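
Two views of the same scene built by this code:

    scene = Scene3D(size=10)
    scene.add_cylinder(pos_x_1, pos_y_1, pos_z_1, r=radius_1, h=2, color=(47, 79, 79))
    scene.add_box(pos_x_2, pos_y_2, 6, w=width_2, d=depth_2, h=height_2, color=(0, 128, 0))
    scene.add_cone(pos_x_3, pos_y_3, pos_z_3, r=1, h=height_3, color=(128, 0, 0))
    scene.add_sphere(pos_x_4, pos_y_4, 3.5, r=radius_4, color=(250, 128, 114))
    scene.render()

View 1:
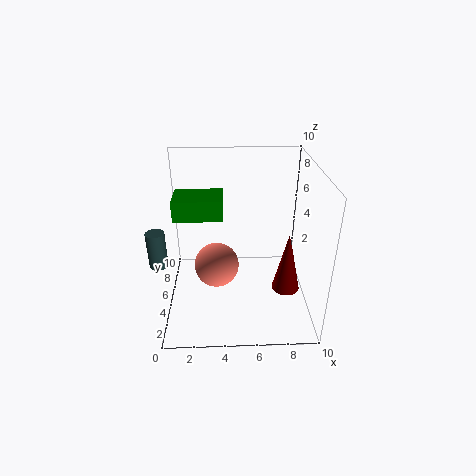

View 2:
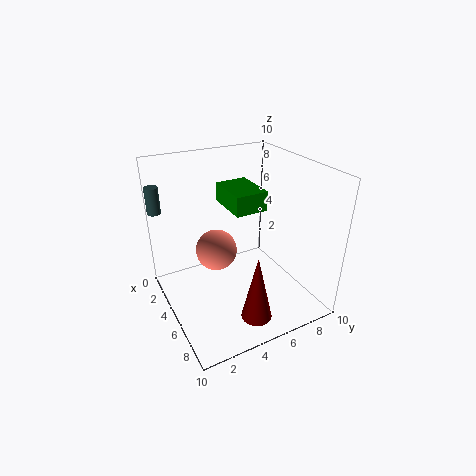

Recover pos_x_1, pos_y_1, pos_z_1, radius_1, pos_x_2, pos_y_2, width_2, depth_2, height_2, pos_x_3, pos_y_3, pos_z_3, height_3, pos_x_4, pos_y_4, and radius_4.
pos_x_1 = 0.5
pos_y_1 = 0.5
pos_z_1 = 6
radius_1 = 0.5
pos_x_2 = 0.5
pos_y_2 = 5.5
width_2 = 3.5
depth_2 = 2.5
height_2 = 1.5
pos_x_3 = 8.5
pos_y_3 = 4.5
pos_z_3 = 1
height_3 = 4.5
pos_x_4 = 3.5
pos_y_4 = 4
radius_4 = 1.5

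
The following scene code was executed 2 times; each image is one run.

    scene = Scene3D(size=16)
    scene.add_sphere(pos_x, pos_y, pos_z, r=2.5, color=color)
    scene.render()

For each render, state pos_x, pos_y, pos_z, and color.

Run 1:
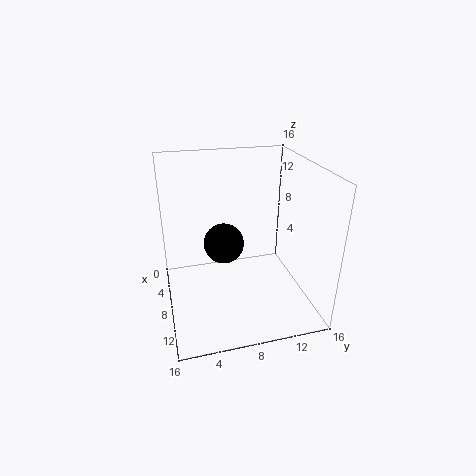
pos_x = 4; pos_y = 7.25; pos_z = 5.25; color = 'black'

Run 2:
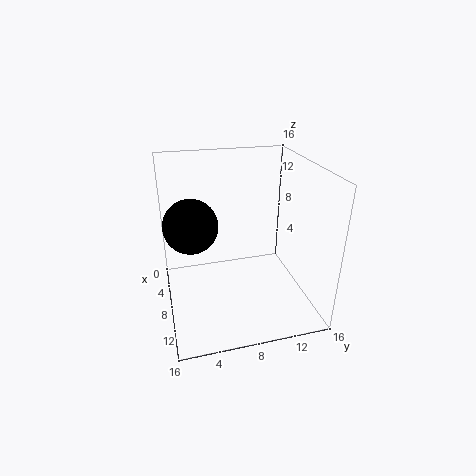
pos_x = 12; pos_y = 2.5; pos_z = 12; color = 'black'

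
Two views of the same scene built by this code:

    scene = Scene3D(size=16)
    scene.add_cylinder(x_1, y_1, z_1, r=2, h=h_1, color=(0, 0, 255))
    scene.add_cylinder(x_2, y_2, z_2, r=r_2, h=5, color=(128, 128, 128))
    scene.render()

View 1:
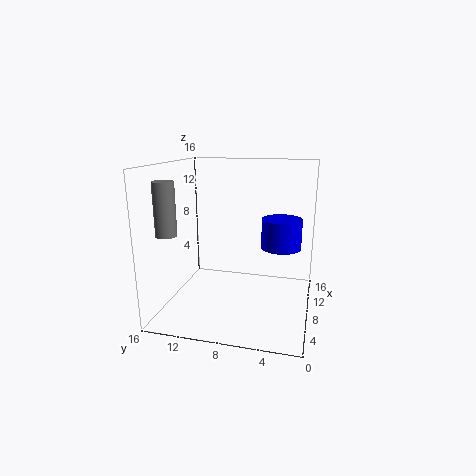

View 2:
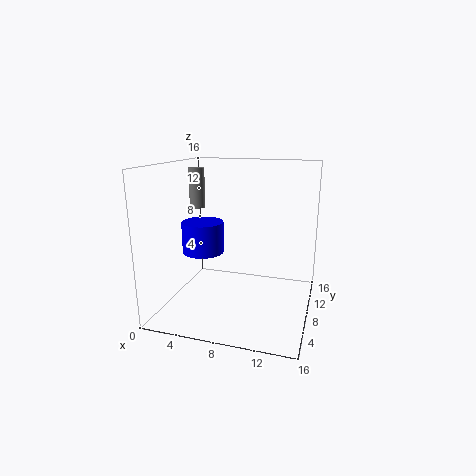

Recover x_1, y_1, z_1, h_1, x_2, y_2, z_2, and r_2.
x_1 = 6; y_1 = 3; z_1 = 8; h_1 = 3; x_2 = 1; y_2 = 13; z_2 = 10; r_2 = 1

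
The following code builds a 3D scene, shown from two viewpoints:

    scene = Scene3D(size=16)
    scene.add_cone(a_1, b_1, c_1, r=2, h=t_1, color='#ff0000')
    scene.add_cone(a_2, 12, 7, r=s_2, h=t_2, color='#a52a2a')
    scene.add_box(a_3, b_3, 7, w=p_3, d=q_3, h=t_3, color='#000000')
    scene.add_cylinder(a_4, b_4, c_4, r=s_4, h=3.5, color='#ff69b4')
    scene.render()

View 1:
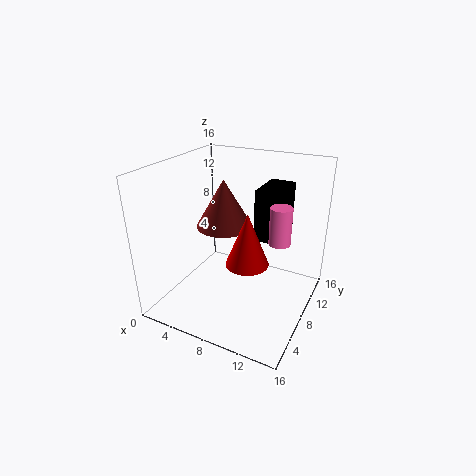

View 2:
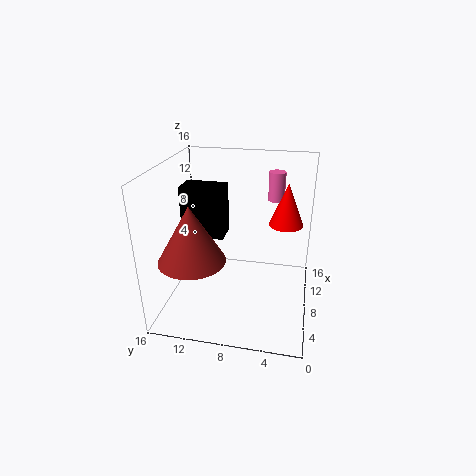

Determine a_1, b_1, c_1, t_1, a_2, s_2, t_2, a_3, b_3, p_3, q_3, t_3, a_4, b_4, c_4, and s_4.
a_1 = 11.5; b_1 = 3; c_1 = 8.5; t_1 = 5; a_2 = 4; s_2 = 3.5; t_2 = 6; a_3 = 9; b_3 = 10; p_3 = 3; q_3 = 5; t_3 = 6; a_4 = 14; b_4 = 4.5; c_4 = 10.5; s_4 = 1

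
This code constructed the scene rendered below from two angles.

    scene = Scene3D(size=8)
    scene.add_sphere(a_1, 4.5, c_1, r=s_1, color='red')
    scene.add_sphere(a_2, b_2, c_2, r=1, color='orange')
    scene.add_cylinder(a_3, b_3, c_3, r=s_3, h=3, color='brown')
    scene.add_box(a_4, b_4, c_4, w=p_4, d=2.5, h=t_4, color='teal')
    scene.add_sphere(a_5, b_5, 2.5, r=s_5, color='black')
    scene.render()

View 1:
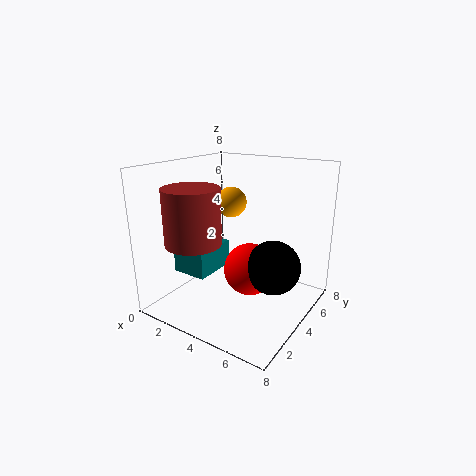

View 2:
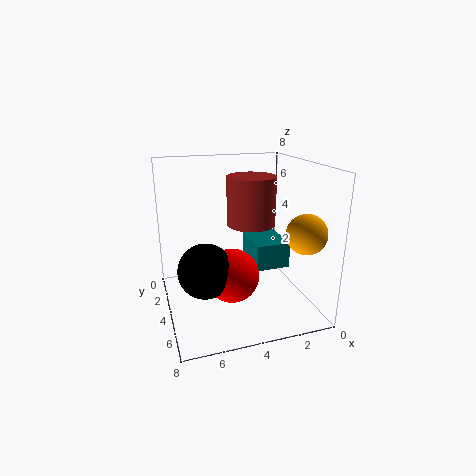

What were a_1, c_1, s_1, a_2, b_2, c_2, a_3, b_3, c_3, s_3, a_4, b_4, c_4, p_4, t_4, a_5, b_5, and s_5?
a_1 = 4.5; c_1 = 2; s_1 = 1.5; a_2 = 1.5; b_2 = 7; c_2 = 5; a_3 = 2.5; b_3 = 2; c_3 = 4; s_3 = 1.5; a_4 = 1; b_4 = 2; c_4 = 2; p_4 = 2; t_4 = 1.5; a_5 = 6; b_5 = 4.5; s_5 = 1.5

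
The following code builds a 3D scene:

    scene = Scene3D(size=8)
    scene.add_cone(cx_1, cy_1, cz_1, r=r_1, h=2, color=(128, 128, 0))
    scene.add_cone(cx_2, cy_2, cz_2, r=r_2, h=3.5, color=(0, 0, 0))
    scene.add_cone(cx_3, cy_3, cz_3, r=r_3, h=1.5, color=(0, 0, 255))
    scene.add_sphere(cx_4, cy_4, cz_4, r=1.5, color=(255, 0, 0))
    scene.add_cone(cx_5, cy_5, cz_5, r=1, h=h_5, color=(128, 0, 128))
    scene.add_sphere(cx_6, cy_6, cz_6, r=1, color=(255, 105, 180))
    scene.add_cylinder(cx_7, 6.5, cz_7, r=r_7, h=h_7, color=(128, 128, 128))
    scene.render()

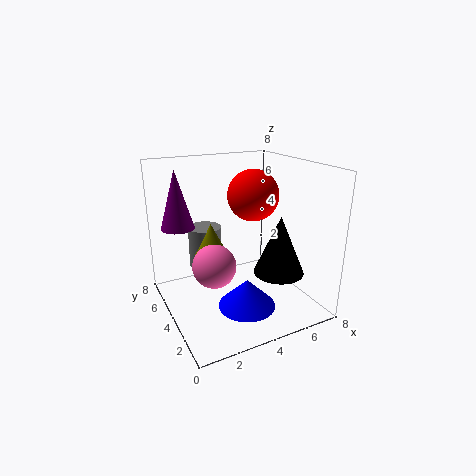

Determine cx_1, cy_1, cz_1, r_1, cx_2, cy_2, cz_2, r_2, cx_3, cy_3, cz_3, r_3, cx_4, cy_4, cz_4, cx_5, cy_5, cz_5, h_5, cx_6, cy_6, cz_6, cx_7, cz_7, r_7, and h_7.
cx_1 = 3
cy_1 = 5.5
cz_1 = 2.5
r_1 = 1
cx_2 = 6.5
cy_2 = 3.5
cz_2 = 1.5
r_2 = 1.5
cx_3 = 3.5
cy_3 = 2
cz_3 = 1
r_3 = 1.5
cx_4 = 5.5
cy_4 = 5
cz_4 = 6
cx_5 = 1.5
cy_5 = 7
cz_5 = 4
h_5 = 3.5
cx_6 = 1.5
cy_6 = 1.5
cz_6 = 4
cx_7 = 3
cz_7 = 1.5
r_7 = 1
h_7 = 2.5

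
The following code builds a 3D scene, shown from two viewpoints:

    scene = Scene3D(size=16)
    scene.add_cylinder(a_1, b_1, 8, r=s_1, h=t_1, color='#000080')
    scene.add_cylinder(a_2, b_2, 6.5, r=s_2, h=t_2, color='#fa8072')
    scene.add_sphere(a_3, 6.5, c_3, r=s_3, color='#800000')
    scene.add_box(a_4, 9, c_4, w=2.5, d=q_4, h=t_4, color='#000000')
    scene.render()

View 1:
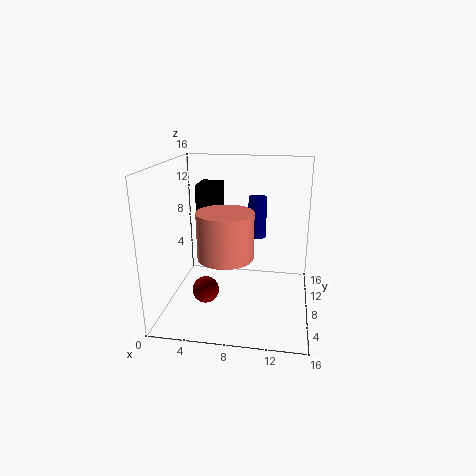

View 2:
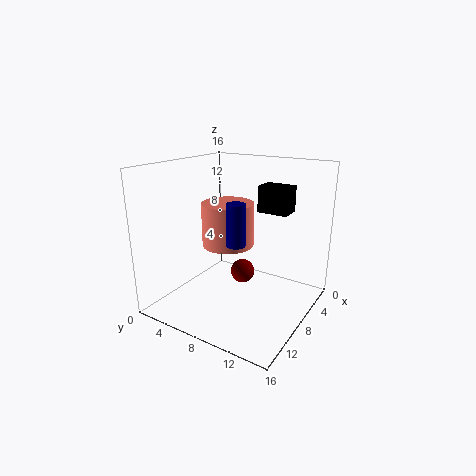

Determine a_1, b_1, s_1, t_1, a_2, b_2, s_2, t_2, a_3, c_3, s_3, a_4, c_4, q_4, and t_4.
a_1 = 10; b_1 = 9; s_1 = 1; t_1 = 4.5; a_2 = 7; b_2 = 6; s_2 = 3; t_2 = 5; a_3 = 4.5; c_3 = 2; s_3 = 1.5; a_4 = 3; c_4 = 10.5; q_4 = 3.5; t_4 = 3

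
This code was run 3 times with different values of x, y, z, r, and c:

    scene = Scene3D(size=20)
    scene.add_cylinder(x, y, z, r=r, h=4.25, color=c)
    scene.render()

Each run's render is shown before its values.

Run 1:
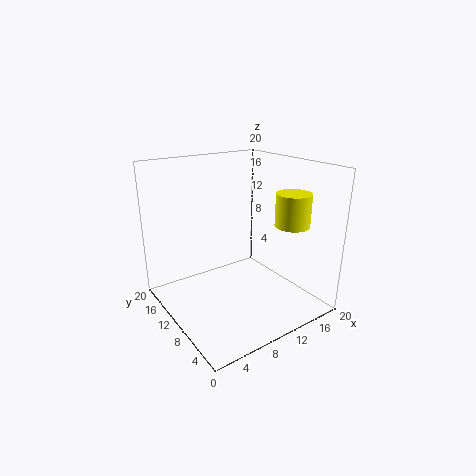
x = 14.25, y = 4, z = 12.75, r = 2.25, c = 'yellow'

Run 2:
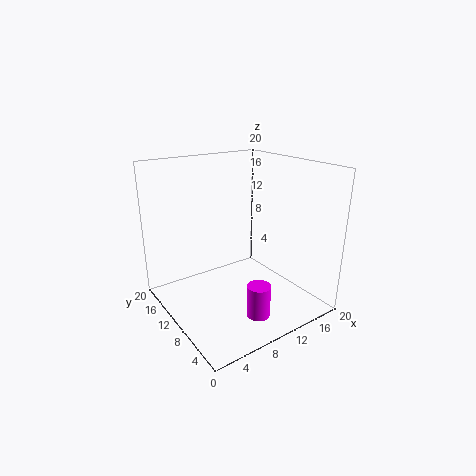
x = 8.5, y = 3.25, z = 2, r = 1.5, c = 'magenta'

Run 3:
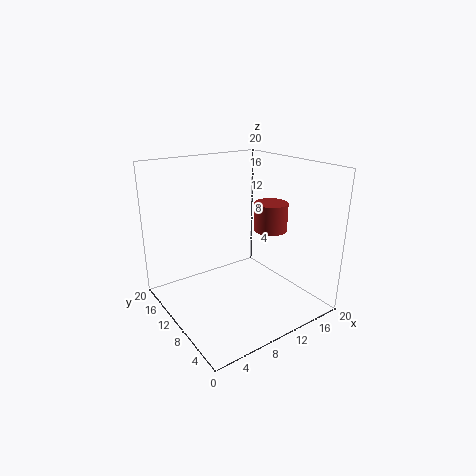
x = 16.5, y = 10.75, z = 9.5, r = 2.5, c = 'brown'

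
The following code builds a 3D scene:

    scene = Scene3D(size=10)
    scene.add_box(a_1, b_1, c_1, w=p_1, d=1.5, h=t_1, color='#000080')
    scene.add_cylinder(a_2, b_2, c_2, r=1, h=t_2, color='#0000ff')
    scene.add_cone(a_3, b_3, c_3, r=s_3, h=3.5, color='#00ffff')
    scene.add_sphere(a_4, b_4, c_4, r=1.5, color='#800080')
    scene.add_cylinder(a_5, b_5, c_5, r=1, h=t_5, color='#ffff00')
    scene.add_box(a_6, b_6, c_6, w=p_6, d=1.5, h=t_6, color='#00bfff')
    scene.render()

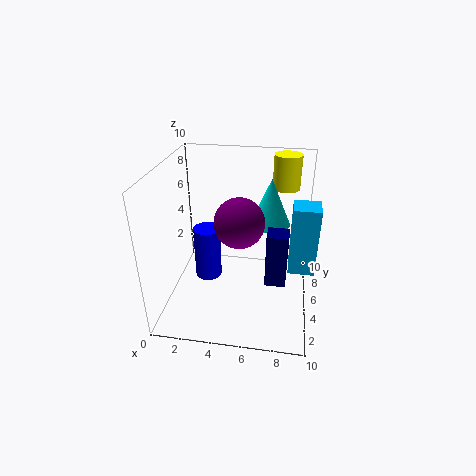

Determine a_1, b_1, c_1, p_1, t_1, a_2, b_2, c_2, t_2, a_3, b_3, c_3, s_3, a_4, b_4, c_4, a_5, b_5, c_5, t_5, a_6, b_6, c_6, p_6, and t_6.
a_1 = 7
b_1 = 4.5
c_1 = 1.5
p_1 = 1.5
t_1 = 4
a_2 = 2.5
b_2 = 6
c_2 = 1
t_2 = 4
a_3 = 7
b_3 = 7.5
c_3 = 5
s_3 = 1.5
a_4 = 5.5
b_4 = 2.5
c_4 = 7.5
a_5 = 8
b_5 = 8.5
c_5 = 7.5
t_5 = 2.5
a_6 = 8.5
b_6 = 1.5
c_6 = 5
p_6 = 1.5
t_6 = 4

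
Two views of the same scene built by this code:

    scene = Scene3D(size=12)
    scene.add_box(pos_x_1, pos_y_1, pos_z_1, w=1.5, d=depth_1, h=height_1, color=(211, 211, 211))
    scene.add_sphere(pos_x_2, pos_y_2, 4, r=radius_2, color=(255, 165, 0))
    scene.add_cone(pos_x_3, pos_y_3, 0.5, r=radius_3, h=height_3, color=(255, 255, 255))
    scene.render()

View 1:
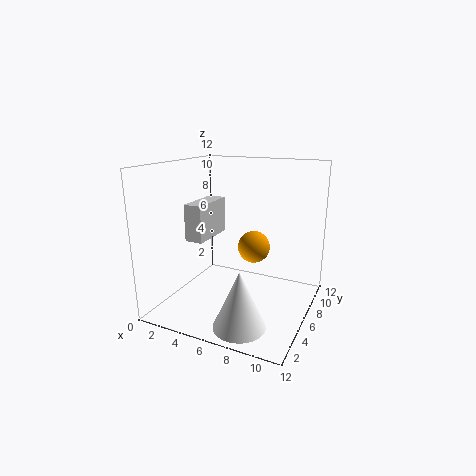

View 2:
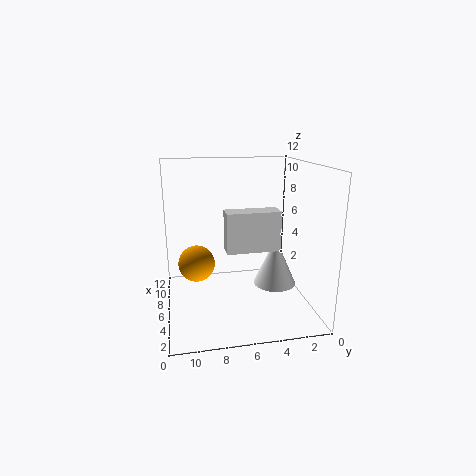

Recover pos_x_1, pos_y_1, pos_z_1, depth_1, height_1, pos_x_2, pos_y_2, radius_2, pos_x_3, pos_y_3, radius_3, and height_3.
pos_x_1 = 2.5
pos_y_1 = 3.5
pos_z_1 = 6
depth_1 = 4
height_1 = 3
pos_x_2 = 6
pos_y_2 = 9.5
radius_2 = 1.5
pos_x_3 = 8
pos_y_3 = 2
radius_3 = 2
height_3 = 4.5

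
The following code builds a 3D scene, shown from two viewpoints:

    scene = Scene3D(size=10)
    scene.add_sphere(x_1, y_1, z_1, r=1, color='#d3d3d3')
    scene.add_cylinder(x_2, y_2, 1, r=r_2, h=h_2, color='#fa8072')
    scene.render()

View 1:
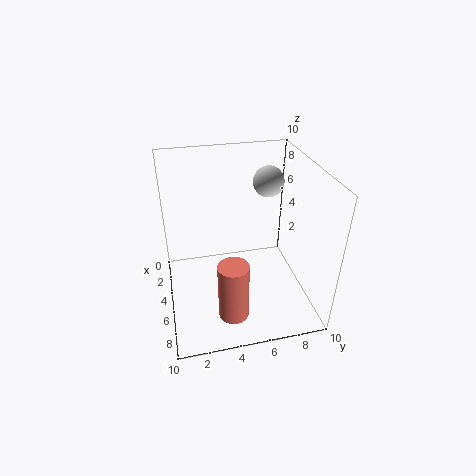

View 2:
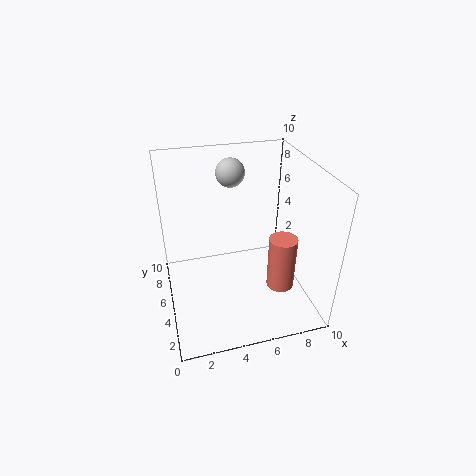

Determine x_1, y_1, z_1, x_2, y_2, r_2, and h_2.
x_1 = 5; y_1 = 7; z_1 = 9; x_2 = 8; y_2 = 4; r_2 = 1; h_2 = 4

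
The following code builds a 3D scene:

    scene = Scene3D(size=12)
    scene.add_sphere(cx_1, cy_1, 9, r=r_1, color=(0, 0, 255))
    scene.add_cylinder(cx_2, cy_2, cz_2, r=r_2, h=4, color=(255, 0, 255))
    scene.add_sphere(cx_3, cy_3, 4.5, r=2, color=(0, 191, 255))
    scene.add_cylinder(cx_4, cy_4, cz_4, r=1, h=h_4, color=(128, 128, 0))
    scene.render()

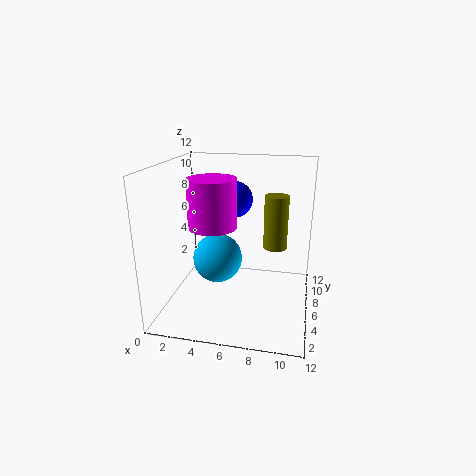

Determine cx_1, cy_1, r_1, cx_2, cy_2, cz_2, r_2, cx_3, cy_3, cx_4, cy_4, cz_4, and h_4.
cx_1 = 5.5, cy_1 = 7, r_1 = 1.5, cx_2 = 4, cy_2 = 5.5, cz_2 = 7, r_2 = 2, cx_3 = 4.5, cy_3 = 5, cx_4 = 9, cy_4 = 7, cz_4 = 5, h_4 = 4.5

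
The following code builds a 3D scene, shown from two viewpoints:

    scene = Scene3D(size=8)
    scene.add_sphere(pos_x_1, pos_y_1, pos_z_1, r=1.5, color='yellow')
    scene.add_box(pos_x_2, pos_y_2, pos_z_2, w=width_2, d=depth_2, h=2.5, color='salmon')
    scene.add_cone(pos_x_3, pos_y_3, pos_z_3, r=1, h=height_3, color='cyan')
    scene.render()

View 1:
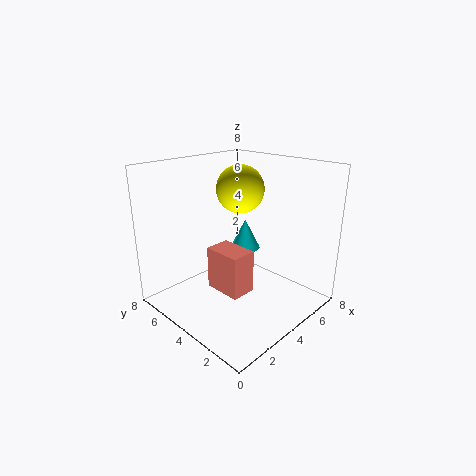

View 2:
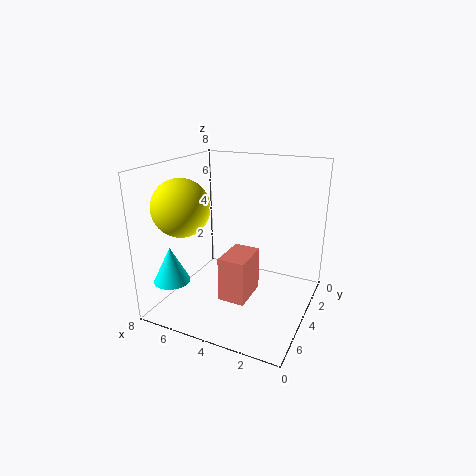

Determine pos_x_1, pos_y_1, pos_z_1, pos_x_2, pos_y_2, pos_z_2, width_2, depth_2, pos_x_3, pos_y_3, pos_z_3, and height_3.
pos_x_1 = 6.25, pos_y_1 = 6, pos_z_1 = 6, pos_x_2 = 3, pos_y_2 = 3.25, pos_z_2 = 0.75, width_2 = 1.5, depth_2 = 2.25, pos_x_3 = 7, pos_y_3 = 6.25, pos_z_3 = 1.75, height_3 = 2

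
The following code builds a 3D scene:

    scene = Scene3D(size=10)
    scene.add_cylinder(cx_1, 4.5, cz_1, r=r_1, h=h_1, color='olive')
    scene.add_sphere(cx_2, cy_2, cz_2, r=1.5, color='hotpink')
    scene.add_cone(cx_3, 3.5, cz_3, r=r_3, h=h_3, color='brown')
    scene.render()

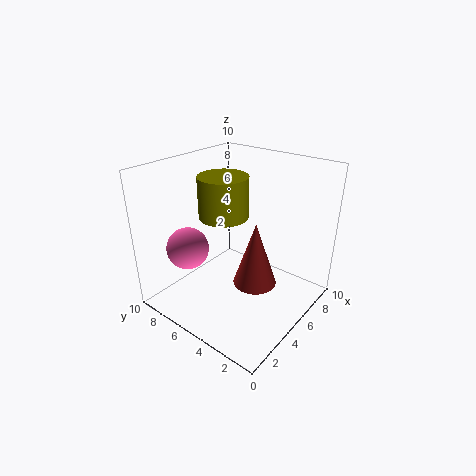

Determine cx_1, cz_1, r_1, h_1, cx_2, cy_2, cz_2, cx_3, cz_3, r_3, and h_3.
cx_1 = 3; cz_1 = 7.5; r_1 = 1.5; h_1 = 2.5; cx_2 = 3; cy_2 = 8; cz_2 = 4; cx_3 = 5; cz_3 = 2; r_3 = 1.5; h_3 = 4.5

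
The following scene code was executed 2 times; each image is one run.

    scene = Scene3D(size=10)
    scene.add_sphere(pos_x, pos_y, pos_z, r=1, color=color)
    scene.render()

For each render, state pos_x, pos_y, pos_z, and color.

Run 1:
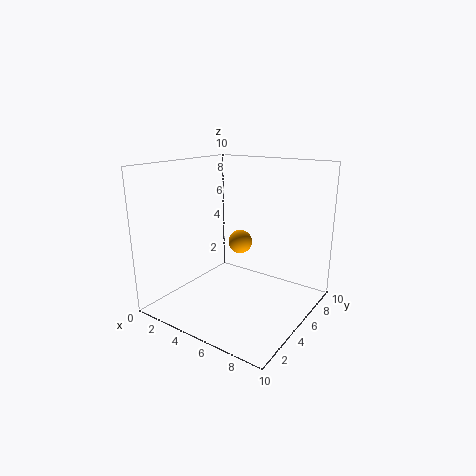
pos_x = 2.5; pos_y = 9; pos_z = 3; color = 'orange'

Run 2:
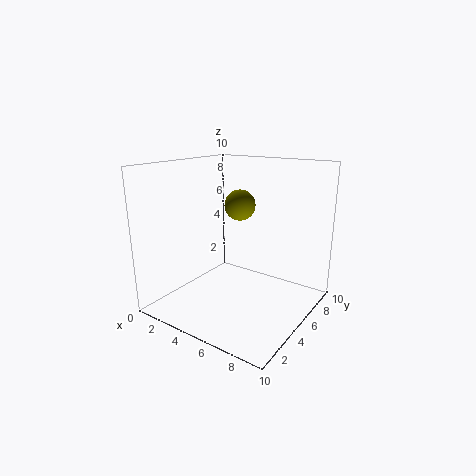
pos_x = 5.5; pos_y = 4.5; pos_z = 7.5; color = 'olive'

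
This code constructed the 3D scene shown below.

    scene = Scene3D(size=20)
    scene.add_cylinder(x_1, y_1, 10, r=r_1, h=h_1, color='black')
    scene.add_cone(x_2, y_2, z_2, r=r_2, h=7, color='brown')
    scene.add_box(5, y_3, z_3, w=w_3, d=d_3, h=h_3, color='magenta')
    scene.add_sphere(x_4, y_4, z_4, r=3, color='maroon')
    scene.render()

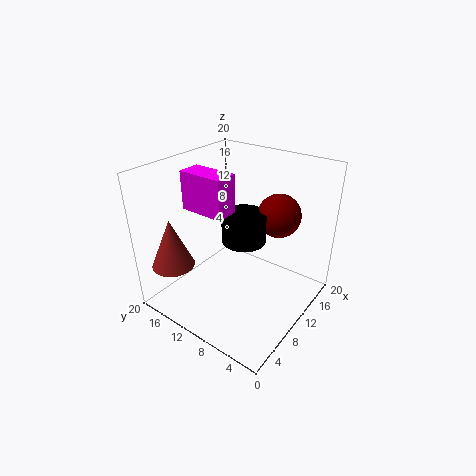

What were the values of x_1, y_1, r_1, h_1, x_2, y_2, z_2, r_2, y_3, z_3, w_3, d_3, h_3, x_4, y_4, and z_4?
x_1 = 10
y_1 = 9
r_1 = 3
h_1 = 4
x_2 = 4
y_2 = 17
z_2 = 6
r_2 = 3
y_3 = 9
z_3 = 15
w_3 = 3
d_3 = 6
h_3 = 5
x_4 = 14
y_4 = 6
z_4 = 13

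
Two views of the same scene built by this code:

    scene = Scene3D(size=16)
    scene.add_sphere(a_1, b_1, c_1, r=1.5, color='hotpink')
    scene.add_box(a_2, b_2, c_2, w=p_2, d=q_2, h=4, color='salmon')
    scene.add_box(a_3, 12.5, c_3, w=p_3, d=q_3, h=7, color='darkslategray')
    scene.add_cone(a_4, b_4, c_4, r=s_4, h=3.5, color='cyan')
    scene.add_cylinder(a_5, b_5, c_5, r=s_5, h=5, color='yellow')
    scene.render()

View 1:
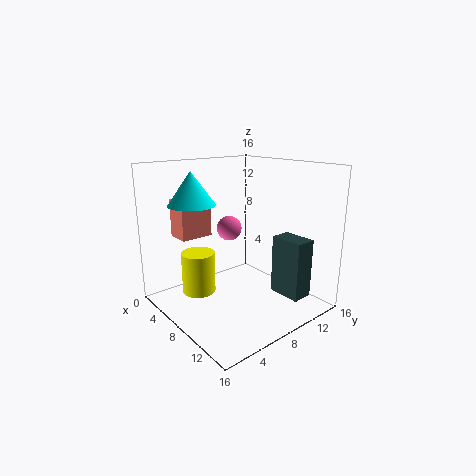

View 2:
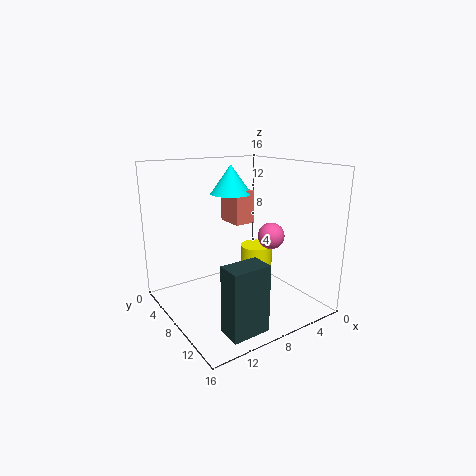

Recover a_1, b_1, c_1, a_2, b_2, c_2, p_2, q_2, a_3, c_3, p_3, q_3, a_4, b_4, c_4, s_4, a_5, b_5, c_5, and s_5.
a_1 = 4.5; b_1 = 9.5; c_1 = 8; a_2 = 4; b_2 = 2; c_2 = 8.5; p_2 = 2.5; q_2 = 3.5; a_3 = 9; c_3 = 0.5; p_3 = 4; q_3 = 2.5; a_4 = 6; b_4 = 3.5; c_4 = 12; s_4 = 2.5; a_5 = 3.5; b_5 = 5.5; c_5 = 0.5; s_5 = 2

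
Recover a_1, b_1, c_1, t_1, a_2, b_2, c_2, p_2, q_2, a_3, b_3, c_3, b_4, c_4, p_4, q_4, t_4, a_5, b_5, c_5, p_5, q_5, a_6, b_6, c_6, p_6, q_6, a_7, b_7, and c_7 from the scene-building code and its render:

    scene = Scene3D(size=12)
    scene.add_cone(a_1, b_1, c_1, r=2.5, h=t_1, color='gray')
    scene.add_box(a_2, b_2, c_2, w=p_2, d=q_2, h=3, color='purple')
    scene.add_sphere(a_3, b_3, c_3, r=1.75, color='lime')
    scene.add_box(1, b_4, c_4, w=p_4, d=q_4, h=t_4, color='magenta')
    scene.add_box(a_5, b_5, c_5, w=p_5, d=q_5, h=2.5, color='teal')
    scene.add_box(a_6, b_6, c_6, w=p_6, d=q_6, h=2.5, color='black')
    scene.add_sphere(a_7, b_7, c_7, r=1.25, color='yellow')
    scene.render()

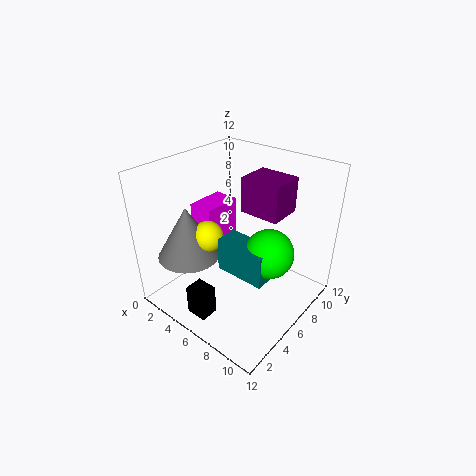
a_1 = 3.5, b_1 = 2.75, c_1 = 5, t_1 = 4.25, a_2 = 5.25, b_2 = 7.25, c_2 = 7.75, p_2 = 3.5, q_2 = 3, a_3 = 10.25, b_3 = 4.25, c_3 = 7.25, b_4 = 5.5, c_4 = 2.75, p_4 = 2.25, q_4 = 3.5, t_4 = 5, a_5 = 7, b_5 = 2.5, c_5 = 5.5, p_5 = 3.75, q_5 = 1.75, a_6 = 4.75, b_6 = 1, c_6 = 0.75, p_6 = 1.75, q_6 = 1.5, a_7 = 4.75, b_7 = 3.75, c_7 = 6.75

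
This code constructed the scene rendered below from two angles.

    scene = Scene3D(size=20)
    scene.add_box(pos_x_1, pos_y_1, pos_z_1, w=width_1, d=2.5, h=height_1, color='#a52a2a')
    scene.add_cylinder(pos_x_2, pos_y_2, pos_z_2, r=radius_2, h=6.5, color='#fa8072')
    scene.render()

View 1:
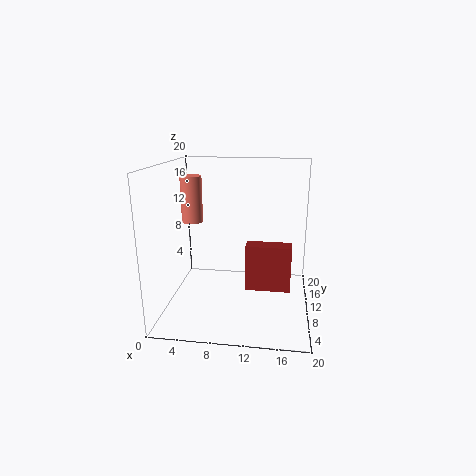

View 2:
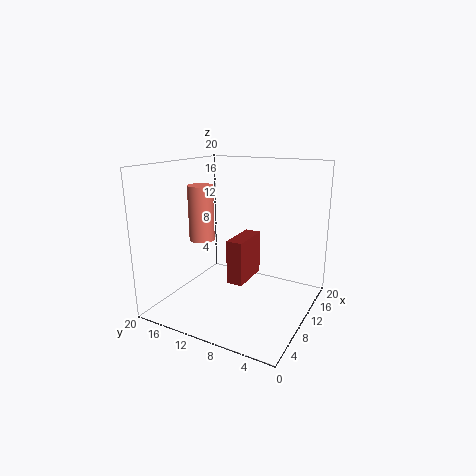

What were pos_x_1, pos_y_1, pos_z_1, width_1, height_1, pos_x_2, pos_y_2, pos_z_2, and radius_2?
pos_x_1 = 11; pos_y_1 = 10; pos_z_1 = 2; width_1 = 6.5; height_1 = 6.75; pos_x_2 = 3.25; pos_y_2 = 11.25; pos_z_2 = 11.75; radius_2 = 1.5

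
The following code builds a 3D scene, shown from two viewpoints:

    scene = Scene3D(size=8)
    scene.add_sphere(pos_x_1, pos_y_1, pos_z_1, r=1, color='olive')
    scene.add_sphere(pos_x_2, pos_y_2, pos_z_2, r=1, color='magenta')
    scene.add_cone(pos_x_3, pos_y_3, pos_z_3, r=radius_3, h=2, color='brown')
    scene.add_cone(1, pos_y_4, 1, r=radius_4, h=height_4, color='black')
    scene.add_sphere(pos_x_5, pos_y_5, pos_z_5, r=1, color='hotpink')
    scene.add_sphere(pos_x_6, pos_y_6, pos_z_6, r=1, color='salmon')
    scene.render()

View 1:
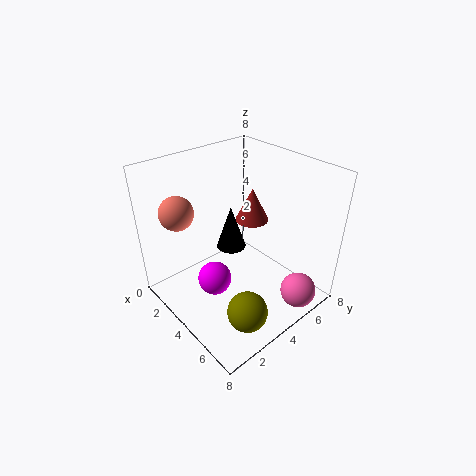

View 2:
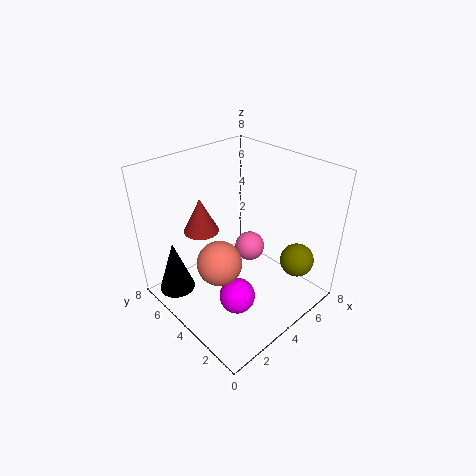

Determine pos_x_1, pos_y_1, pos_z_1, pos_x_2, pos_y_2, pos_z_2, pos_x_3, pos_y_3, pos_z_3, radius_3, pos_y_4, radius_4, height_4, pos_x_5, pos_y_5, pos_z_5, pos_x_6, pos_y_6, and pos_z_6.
pos_x_1 = 7
pos_y_1 = 2
pos_z_1 = 2
pos_x_2 = 3
pos_y_2 = 3
pos_z_2 = 1
pos_x_3 = 3
pos_y_3 = 6
pos_z_3 = 4
radius_3 = 1
pos_y_4 = 6
radius_4 = 1
height_4 = 3
pos_x_5 = 7
pos_y_5 = 6
pos_z_5 = 1
pos_x_6 = 1
pos_y_6 = 2
pos_z_6 = 5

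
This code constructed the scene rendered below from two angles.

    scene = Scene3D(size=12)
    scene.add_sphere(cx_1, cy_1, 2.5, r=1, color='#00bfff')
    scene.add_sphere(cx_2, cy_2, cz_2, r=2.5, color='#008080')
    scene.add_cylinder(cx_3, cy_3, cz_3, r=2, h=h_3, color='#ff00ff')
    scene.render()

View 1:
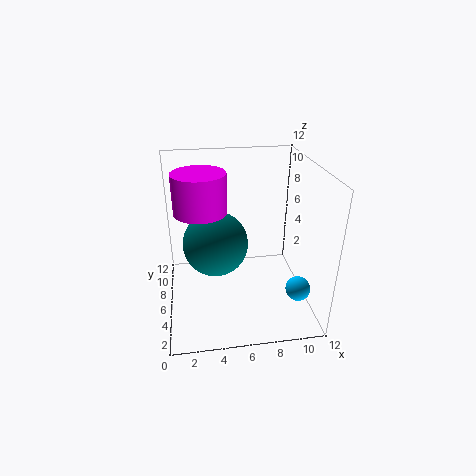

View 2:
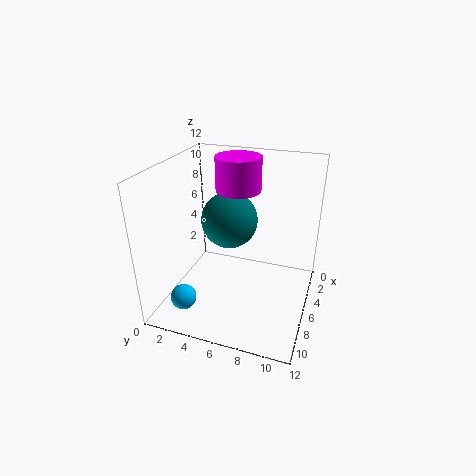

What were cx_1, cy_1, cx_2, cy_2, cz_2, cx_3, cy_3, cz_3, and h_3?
cx_1 = 10.5
cy_1 = 3
cx_2 = 4
cy_2 = 4.5
cz_2 = 6.5
cx_3 = 3
cy_3 = 5
cz_3 = 9
h_3 = 3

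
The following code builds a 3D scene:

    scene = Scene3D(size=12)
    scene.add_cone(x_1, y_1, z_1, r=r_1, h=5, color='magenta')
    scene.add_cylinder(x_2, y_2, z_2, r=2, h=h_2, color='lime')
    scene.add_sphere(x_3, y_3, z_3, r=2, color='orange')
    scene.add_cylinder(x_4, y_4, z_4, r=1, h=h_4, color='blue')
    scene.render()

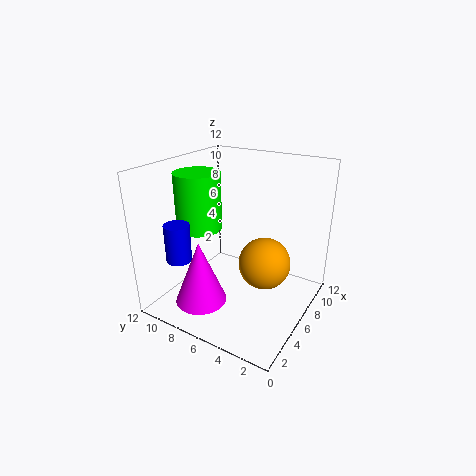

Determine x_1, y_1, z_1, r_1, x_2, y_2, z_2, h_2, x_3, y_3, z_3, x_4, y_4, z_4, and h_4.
x_1 = 2; y_1 = 7; z_1 = 2; r_1 = 2; x_2 = 6; y_2 = 10; z_2 = 6; h_2 = 5; x_3 = 5; y_3 = 3; z_3 = 5; x_4 = 2; y_4 = 9; z_4 = 5; h_4 = 3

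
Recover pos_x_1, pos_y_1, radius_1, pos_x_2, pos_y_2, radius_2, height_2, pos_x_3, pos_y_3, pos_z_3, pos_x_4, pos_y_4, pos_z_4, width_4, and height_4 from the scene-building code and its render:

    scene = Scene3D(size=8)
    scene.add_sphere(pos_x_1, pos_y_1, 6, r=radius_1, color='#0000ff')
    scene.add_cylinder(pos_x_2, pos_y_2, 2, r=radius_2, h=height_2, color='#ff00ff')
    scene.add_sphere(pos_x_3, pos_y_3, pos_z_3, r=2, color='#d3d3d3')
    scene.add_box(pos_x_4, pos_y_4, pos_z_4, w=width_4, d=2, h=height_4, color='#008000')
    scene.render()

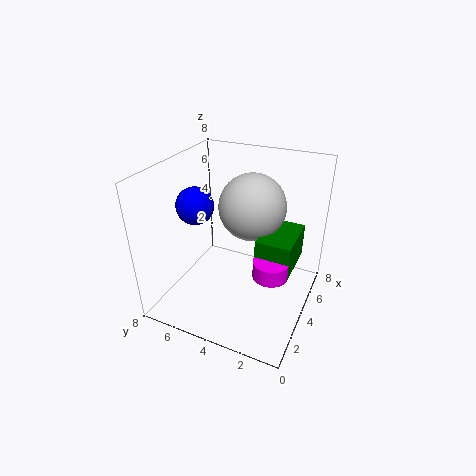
pos_x_1 = 3; pos_y_1 = 6; radius_1 = 1; pos_x_2 = 4; pos_y_2 = 2; radius_2 = 1; height_2 = 1; pos_x_3 = 6; pos_y_3 = 4; pos_z_3 = 5; pos_x_4 = 4; pos_y_4 = 1; pos_z_4 = 2; width_4 = 3; height_4 = 2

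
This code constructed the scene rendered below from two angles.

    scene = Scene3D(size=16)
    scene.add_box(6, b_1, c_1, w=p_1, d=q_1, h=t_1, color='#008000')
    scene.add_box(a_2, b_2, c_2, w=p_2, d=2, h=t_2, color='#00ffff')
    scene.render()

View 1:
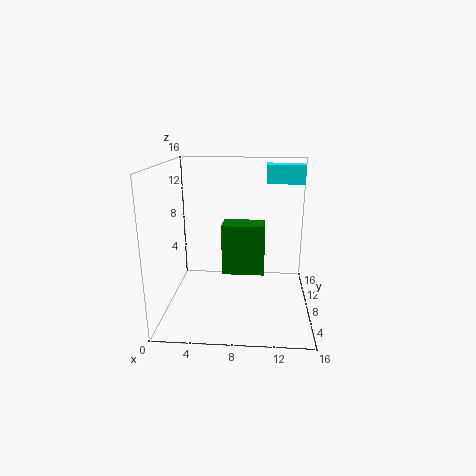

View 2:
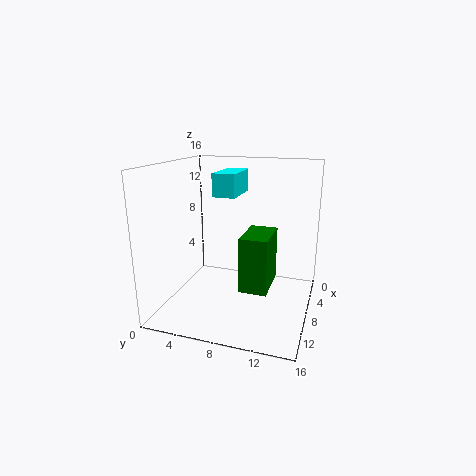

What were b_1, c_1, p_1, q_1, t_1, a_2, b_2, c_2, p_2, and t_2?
b_1 = 9
c_1 = 3
p_1 = 5
q_1 = 3
t_1 = 6
a_2 = 11
b_2 = 8
c_2 = 14
p_2 = 4
t_2 = 2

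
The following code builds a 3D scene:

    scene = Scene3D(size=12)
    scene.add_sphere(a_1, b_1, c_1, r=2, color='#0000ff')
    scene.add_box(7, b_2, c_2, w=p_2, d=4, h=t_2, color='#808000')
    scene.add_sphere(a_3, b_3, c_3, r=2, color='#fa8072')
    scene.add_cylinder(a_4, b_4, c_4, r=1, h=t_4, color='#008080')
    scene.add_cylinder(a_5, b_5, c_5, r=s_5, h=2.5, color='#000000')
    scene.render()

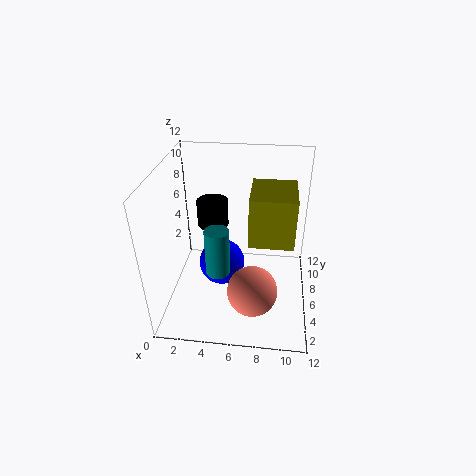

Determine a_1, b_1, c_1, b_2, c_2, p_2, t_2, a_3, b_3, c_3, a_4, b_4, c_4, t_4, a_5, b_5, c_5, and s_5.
a_1 = 4.5, b_1 = 6.5, c_1 = 3, b_2 = 4, c_2 = 6.5, p_2 = 3.5, t_2 = 4, a_3 = 7.5, b_3 = 3, c_3 = 3, a_4 = 4.5, b_4 = 4.5, c_4 = 3.5, t_4 = 4, a_5 = 3, b_5 = 10.5, c_5 = 4.5, s_5 = 1.5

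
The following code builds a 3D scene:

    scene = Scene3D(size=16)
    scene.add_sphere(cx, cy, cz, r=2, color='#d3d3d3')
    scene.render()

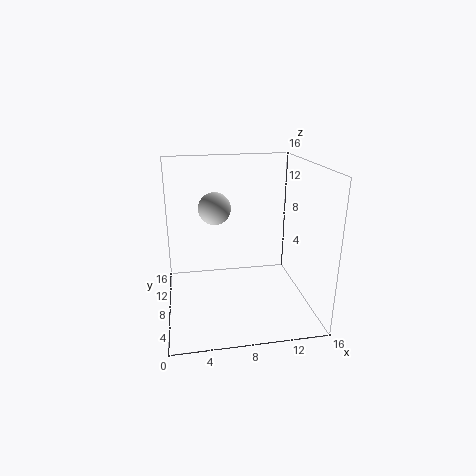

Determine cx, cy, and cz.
cx = 6, cy = 13, cz = 10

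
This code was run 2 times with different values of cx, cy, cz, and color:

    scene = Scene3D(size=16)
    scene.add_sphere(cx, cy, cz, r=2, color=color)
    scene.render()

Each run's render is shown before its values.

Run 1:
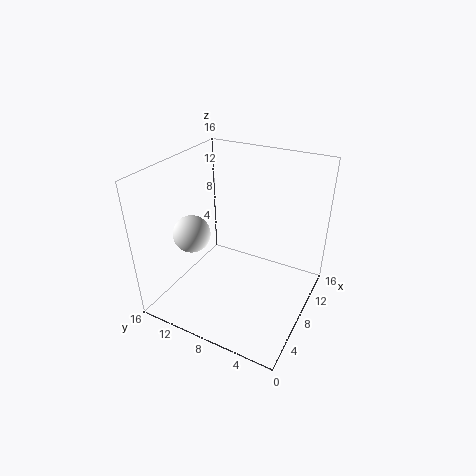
cx = 5
cy = 12
cz = 9
color = 'white'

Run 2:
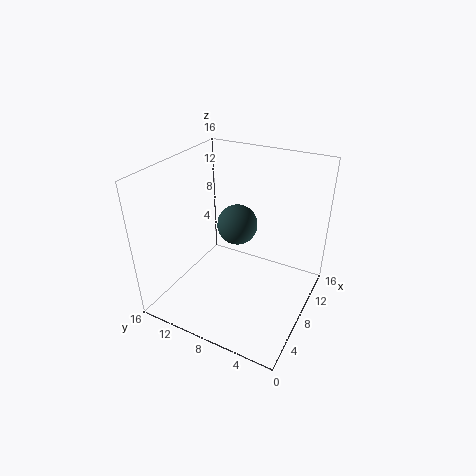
cx = 6
cy = 7
cz = 11
color = 'darkslategray'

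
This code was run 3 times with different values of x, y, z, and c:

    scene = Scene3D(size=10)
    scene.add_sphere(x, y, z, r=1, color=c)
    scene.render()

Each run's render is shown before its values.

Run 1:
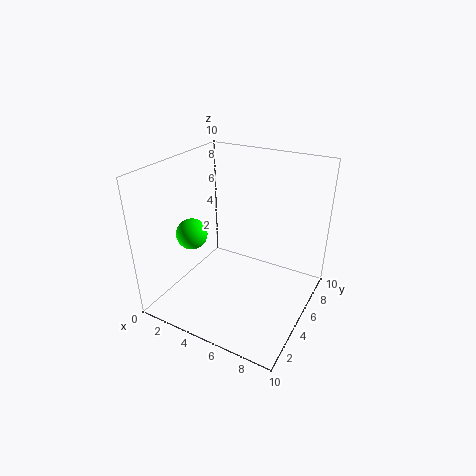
x = 3, y = 2.5, z = 6, c = 'lime'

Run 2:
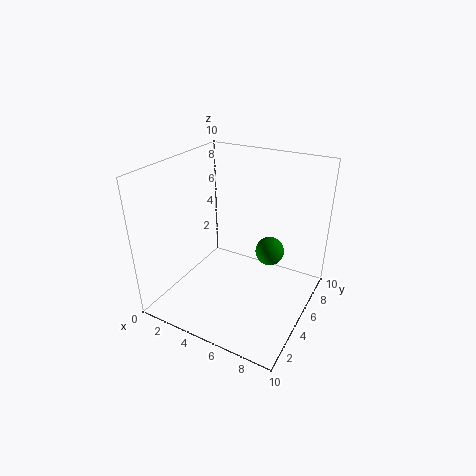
x = 7, y = 6, z = 4, c = 'green'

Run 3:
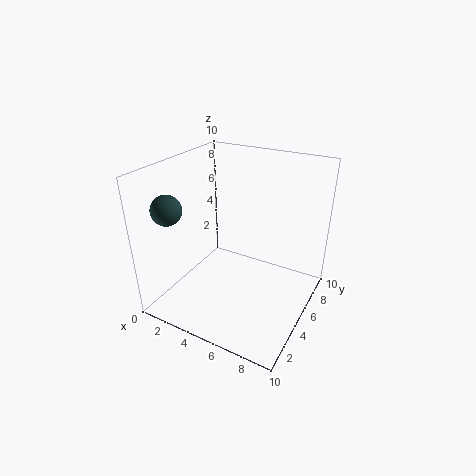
x = 1.5, y = 2, z = 7.5, c = 'darkslategray'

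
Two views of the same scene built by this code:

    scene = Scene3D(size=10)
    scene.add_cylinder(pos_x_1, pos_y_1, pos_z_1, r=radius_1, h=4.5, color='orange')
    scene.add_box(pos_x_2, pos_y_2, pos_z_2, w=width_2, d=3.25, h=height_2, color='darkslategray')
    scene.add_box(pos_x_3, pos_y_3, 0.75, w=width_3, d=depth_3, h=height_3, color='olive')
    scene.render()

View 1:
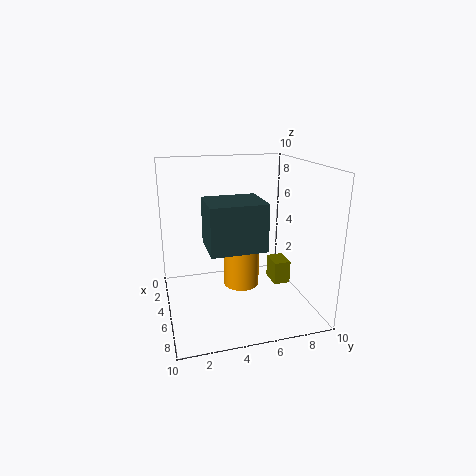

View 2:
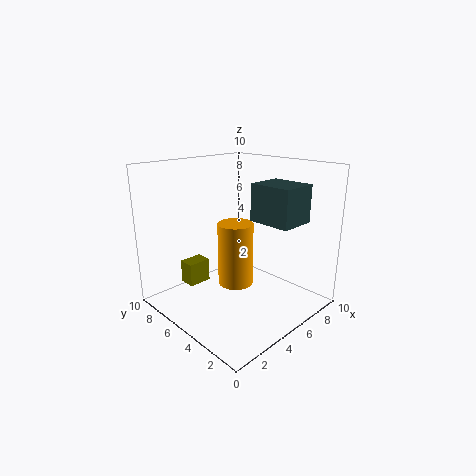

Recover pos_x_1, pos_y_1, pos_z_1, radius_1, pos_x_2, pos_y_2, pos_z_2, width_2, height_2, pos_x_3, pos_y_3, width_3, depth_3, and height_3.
pos_x_1 = 5, pos_y_1 = 5.25, pos_z_1 = 1.5, radius_1 = 1.25, pos_x_2 = 6.75, pos_y_2 = 2.25, pos_z_2 = 5.75, width_2 = 2.75, height_2 = 2.75, pos_x_3 = 3, pos_y_3 = 8, width_3 = 1.75, depth_3 = 1.25, height_3 = 1.75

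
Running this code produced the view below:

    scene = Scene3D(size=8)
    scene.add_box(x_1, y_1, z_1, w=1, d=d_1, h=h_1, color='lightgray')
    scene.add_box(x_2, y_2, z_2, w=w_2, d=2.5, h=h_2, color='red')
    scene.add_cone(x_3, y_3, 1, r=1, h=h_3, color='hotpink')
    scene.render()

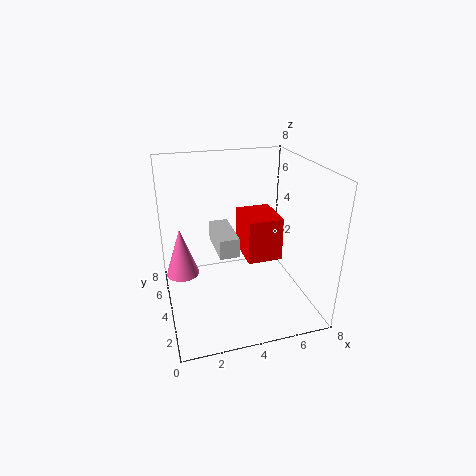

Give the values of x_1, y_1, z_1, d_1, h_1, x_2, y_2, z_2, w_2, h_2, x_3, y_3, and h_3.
x_1 = 2.5
y_1 = 2
z_1 = 4
d_1 = 2.5
h_1 = 1
x_2 = 4.5
y_2 = 3.5
z_2 = 2.5
w_2 = 2
h_2 = 2.5
x_3 = 1
y_3 = 6
h_3 = 3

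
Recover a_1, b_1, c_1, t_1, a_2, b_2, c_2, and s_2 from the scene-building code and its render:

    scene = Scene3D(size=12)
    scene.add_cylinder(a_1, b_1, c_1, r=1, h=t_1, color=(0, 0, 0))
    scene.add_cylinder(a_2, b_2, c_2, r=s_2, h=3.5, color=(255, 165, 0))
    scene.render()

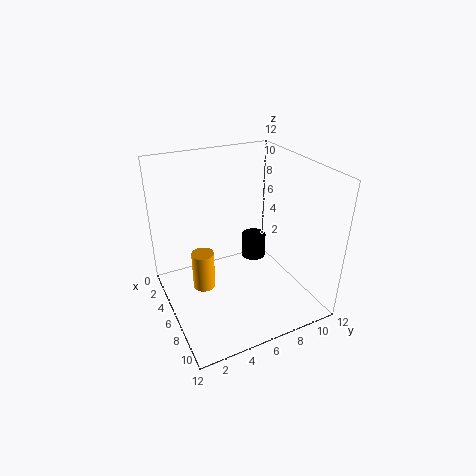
a_1 = 6; b_1 = 7.5; c_1 = 4; t_1 = 2; a_2 = 4; b_2 = 3.5; c_2 = 0.5; s_2 = 1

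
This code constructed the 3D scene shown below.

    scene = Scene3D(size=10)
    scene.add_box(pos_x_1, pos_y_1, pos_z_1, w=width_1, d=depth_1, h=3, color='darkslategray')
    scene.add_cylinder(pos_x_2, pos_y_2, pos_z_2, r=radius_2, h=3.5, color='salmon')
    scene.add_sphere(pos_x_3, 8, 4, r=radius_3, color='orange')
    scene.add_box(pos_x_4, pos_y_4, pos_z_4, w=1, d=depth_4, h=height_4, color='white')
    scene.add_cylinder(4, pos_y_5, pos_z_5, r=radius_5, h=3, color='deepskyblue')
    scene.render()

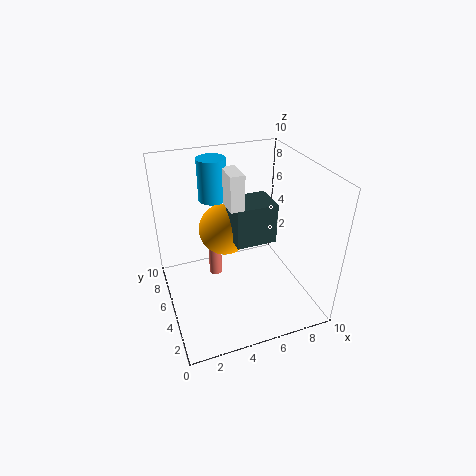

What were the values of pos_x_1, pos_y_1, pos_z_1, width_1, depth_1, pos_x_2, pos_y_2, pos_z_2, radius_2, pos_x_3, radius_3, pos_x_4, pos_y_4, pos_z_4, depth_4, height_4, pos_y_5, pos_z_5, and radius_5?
pos_x_1 = 5, pos_y_1 = 5, pos_z_1 = 4, width_1 = 3, depth_1 = 2.5, pos_x_2 = 4, pos_y_2 = 7.5, pos_z_2 = 0.5, radius_2 = 0.5, pos_x_3 = 5, radius_3 = 2, pos_x_4 = 4.5, pos_y_4 = 5, pos_z_4 = 7, depth_4 = 2, height_4 = 2.5, pos_y_5 = 7.5, pos_z_5 = 7, radius_5 = 1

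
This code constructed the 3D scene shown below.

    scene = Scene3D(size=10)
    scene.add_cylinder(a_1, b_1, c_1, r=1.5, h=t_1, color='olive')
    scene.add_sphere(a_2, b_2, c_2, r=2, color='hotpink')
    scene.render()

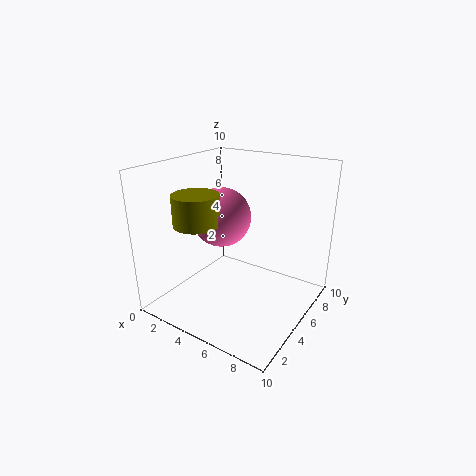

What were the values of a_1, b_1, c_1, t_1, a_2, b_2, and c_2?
a_1 = 3.5
b_1 = 2.5
c_1 = 6.5
t_1 = 2
a_2 = 4
b_2 = 4.5
c_2 = 6.5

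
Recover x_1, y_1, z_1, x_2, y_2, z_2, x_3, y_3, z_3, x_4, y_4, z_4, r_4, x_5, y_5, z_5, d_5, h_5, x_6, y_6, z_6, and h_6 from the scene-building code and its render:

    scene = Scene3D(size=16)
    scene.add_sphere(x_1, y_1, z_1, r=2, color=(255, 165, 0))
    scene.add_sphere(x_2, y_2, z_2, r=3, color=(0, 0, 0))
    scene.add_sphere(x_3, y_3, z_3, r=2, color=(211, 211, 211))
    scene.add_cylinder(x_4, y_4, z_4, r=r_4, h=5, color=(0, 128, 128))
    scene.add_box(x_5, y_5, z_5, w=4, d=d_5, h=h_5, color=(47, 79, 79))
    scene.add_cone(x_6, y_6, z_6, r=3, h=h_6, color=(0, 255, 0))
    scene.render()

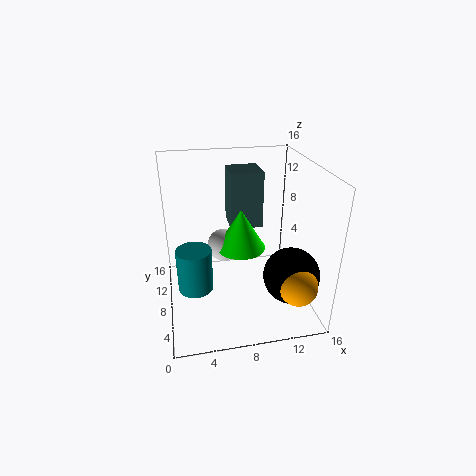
x_1 = 13
y_1 = 2
z_1 = 5
x_2 = 13
y_2 = 4
z_2 = 5
x_3 = 7
y_3 = 12
z_3 = 5
x_4 = 3
y_4 = 8
z_4 = 2
r_4 = 2
x_5 = 8
y_5 = 12
z_5 = 7
d_5 = 4
h_5 = 7
x_6 = 9
y_6 = 11
z_6 = 5
h_6 = 5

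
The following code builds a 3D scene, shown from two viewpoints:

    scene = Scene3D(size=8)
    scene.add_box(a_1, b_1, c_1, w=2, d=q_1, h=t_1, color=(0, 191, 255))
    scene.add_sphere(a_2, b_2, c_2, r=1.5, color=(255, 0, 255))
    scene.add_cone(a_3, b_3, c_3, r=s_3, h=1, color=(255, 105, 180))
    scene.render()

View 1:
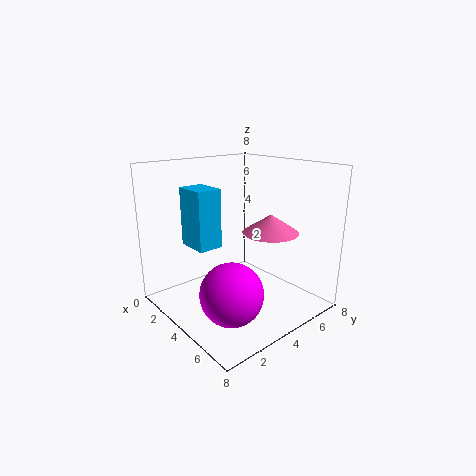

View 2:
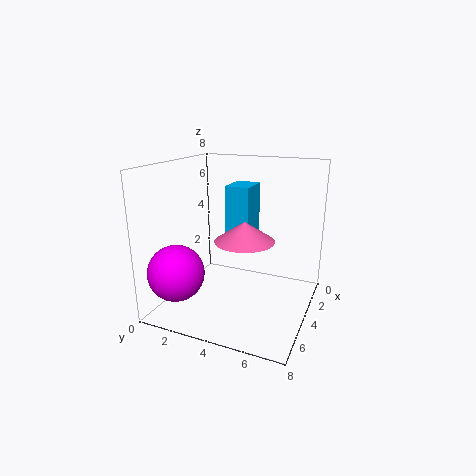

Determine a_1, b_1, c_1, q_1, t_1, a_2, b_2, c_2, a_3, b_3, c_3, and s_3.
a_1 = 0.5; b_1 = 2.5; c_1 = 3; q_1 = 1.5; t_1 = 3.5; a_2 = 6.5; b_2 = 1.5; c_2 = 2.5; a_3 = 5.5; b_3 = 5; c_3 = 4.5; s_3 = 1.5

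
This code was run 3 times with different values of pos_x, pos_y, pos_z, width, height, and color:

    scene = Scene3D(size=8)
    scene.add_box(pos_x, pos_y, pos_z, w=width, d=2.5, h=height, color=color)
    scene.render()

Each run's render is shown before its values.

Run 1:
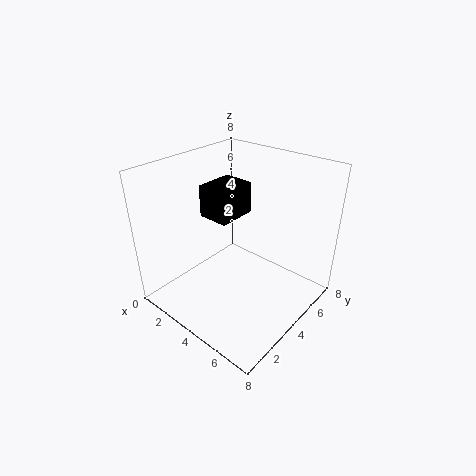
pos_x = 0.5, pos_y = 4.5, pos_z = 4, width = 2, height = 2, color = 'black'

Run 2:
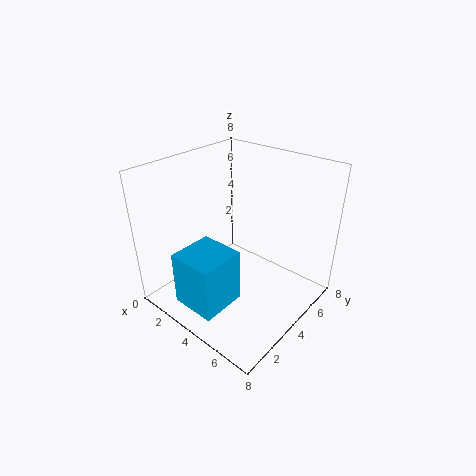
pos_x = 2.5, pos_y = 0.5, pos_z = 1, width = 2.5, height = 3, color = 'deepskyblue'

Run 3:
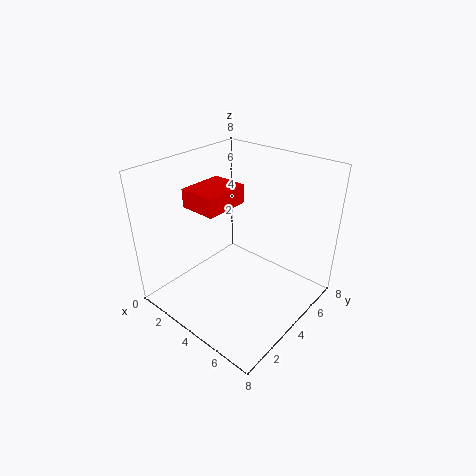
pos_x = 2, pos_y = 2, pos_z = 6, width = 2, height = 1, color = 'red'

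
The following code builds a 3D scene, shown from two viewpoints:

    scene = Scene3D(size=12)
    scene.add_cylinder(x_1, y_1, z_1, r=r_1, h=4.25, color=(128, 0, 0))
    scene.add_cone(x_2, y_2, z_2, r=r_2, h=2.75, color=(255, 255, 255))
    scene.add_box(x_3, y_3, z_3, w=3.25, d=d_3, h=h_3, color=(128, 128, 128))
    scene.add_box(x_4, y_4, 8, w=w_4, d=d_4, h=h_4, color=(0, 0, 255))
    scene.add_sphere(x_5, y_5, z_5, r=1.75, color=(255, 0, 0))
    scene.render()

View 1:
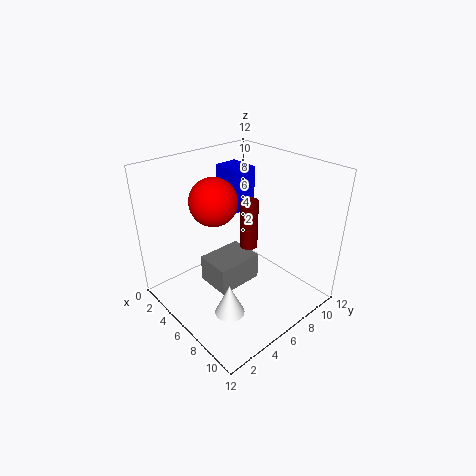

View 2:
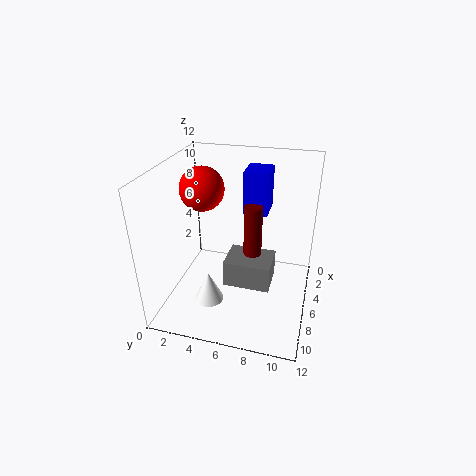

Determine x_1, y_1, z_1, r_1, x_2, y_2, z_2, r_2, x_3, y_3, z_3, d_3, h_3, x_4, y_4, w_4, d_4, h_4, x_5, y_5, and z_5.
x_1 = 6, y_1 = 7.25, z_1 = 4.75, r_1 = 0.75, x_2 = 7.5, y_2 = 3.75, z_2 = 0.25, r_2 = 1.25, x_3 = 2.5, y_3 = 4.5, z_3 = 0.5, d_3 = 4.25, h_3 = 2.5, x_4 = 3, y_4 = 6.25, w_4 = 2.5, d_4 = 2, h_4 = 3.5, x_5 = 6.5, y_5 = 3.25, z_5 = 10.25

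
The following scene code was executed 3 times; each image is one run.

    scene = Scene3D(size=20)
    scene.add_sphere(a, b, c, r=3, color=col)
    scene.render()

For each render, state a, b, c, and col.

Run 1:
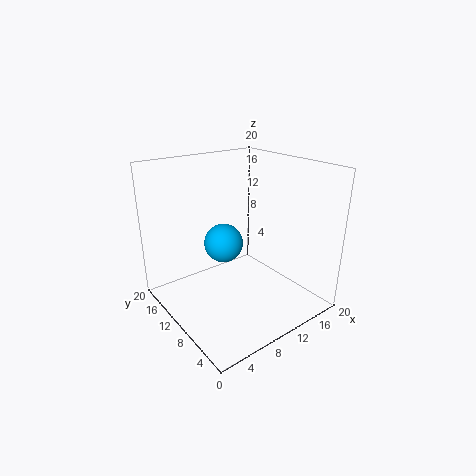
a = 11, b = 15, c = 7, col = 'deepskyblue'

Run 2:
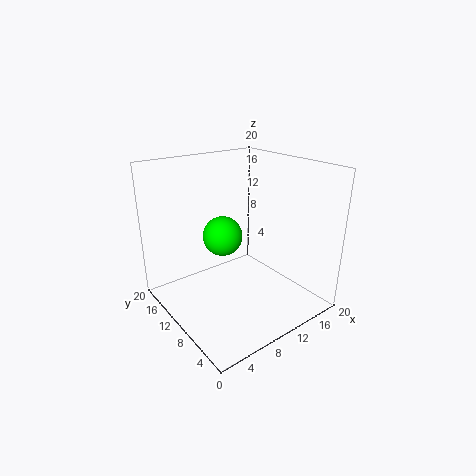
a = 10.5, b = 14.5, c = 8.5, col = 'lime'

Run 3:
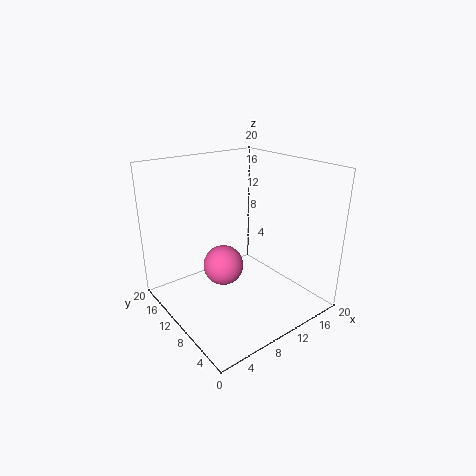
a = 9.5, b = 13, c = 4.5, col = 'hotpink'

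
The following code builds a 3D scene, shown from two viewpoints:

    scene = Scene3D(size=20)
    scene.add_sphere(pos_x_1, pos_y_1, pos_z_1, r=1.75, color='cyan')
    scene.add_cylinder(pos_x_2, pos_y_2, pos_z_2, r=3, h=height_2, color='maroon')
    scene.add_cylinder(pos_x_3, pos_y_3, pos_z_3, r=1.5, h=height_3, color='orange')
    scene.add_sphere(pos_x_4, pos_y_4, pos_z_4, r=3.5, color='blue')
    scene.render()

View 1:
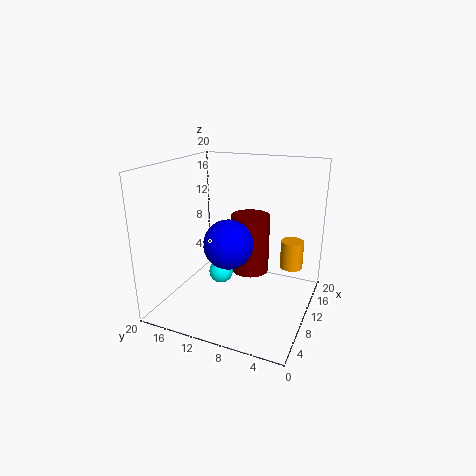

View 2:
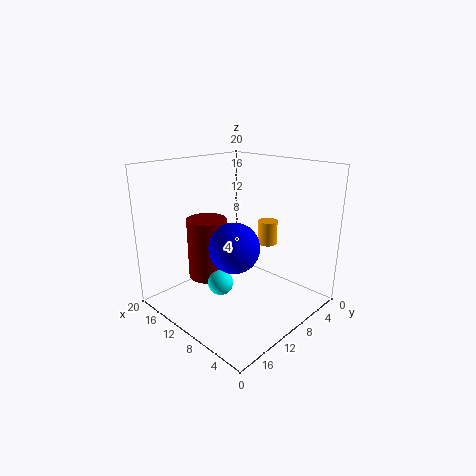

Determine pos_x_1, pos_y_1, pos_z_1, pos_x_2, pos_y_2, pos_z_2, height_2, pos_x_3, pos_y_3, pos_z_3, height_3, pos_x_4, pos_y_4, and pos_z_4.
pos_x_1 = 10.5, pos_y_1 = 13, pos_z_1 = 4, pos_x_2 = 16, pos_y_2 = 10.5, pos_z_2 = 2.25, height_2 = 9.25, pos_x_3 = 10.75, pos_y_3 = 2.5, pos_z_3 = 6.75, height_3 = 3.75, pos_x_4 = 9.5, pos_y_4 = 11.25, pos_z_4 = 9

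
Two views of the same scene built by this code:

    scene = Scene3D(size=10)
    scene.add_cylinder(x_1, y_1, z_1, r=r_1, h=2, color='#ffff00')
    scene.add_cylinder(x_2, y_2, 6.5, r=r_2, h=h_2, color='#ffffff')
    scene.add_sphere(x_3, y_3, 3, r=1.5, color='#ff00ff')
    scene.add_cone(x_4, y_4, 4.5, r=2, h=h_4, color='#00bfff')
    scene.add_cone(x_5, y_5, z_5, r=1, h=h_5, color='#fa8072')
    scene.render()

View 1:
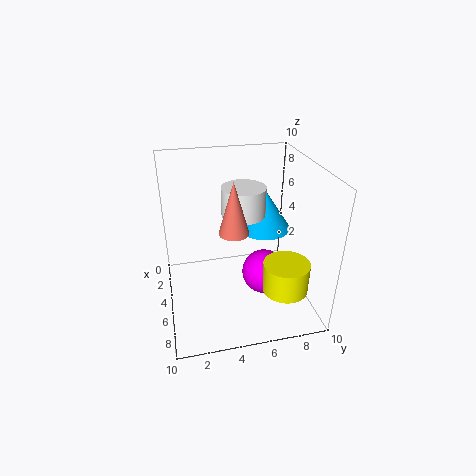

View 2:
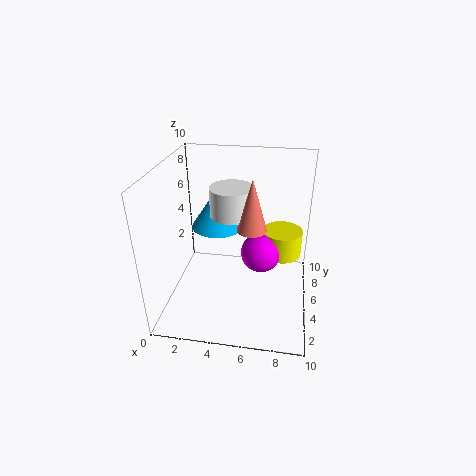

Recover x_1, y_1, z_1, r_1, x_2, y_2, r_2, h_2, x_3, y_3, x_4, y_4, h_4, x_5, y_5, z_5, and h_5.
x_1 = 8; y_1 = 7.5; z_1 = 2.5; r_1 = 1.5; x_2 = 4.5; y_2 = 5.5; r_2 = 1.5; h_2 = 2; x_3 = 6.5; y_3 = 6.5; x_4 = 3; y_4 = 7.5; h_4 = 3; x_5 = 6; y_5 = 4.5; z_5 = 6; h_5 = 3.5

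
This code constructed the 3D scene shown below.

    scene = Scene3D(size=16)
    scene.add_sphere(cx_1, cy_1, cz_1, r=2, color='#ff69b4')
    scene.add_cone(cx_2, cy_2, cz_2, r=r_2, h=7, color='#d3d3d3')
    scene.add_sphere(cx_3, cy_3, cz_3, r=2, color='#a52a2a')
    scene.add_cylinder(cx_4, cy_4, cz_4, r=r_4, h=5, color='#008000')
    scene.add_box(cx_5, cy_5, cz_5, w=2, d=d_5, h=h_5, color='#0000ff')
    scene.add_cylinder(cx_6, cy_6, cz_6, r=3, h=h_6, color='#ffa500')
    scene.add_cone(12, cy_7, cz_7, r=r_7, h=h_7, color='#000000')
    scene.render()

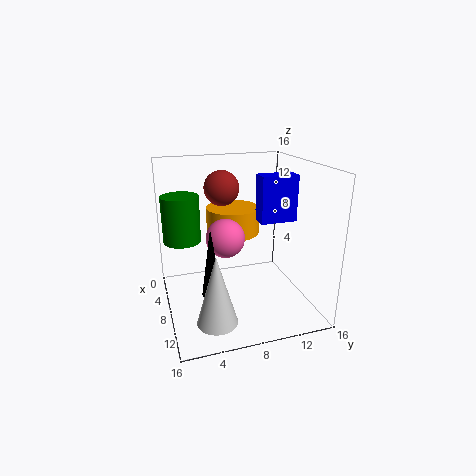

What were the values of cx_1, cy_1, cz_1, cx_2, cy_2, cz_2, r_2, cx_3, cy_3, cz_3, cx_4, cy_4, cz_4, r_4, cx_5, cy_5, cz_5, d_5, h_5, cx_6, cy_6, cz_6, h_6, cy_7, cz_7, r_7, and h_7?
cx_1 = 10, cy_1 = 6, cz_1 = 9, cx_2 = 14, cy_2 = 4, cz_2 = 2, r_2 = 2, cx_3 = 5, cy_3 = 7, cz_3 = 13, cx_4 = 7, cy_4 = 2, cz_4 = 8, r_4 = 2, cx_5 = 8, cy_5 = 10, cz_5 = 10, d_5 = 4, h_5 = 5, cx_6 = 6, cy_6 = 8, cz_6 = 8, h_6 = 3, cy_7 = 4, cz_7 = 4, r_7 = 1, h_7 = 7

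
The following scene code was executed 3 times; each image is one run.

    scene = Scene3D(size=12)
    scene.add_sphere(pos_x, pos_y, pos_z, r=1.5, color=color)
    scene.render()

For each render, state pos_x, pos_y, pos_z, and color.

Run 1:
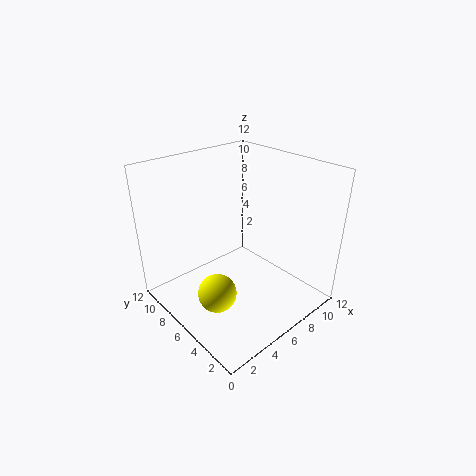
pos_x = 2.5, pos_y = 4.5, pos_z = 3, color = 'yellow'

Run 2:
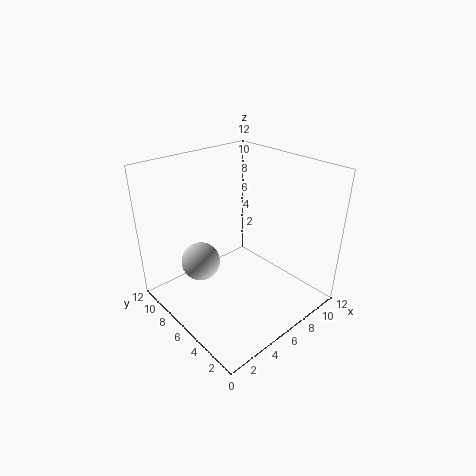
pos_x = 2.5, pos_y = 6.5, pos_z = 5, color = 'lightgray'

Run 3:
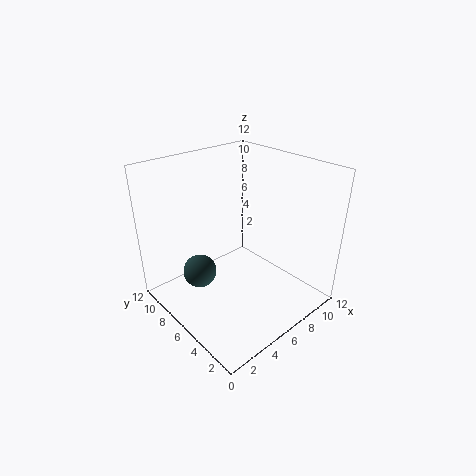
pos_x = 4, pos_y = 9, pos_z = 2, color = 'darkslategray'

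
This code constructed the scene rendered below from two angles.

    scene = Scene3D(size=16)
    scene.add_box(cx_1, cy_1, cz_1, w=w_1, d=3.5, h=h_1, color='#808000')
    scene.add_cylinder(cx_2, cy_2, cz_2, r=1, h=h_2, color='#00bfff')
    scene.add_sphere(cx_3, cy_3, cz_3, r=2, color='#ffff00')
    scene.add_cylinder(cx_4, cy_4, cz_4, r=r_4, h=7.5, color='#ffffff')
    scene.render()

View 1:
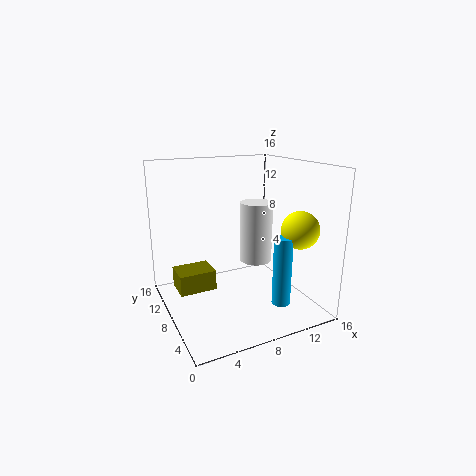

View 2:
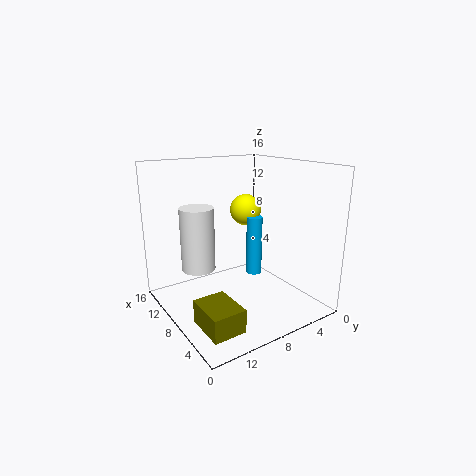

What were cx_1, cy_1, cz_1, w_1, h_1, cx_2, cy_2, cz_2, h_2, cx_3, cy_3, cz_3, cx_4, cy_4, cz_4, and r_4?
cx_1 = 2
cy_1 = 11
cz_1 = 0.5
w_1 = 4.5
h_1 = 2.5
cx_2 = 11
cy_2 = 3.5
cz_2 = 1.5
h_2 = 7.5
cx_3 = 13
cy_3 = 3.5
cz_3 = 9.5
cx_4 = 12
cy_4 = 11
cz_4 = 3.5
r_4 = 2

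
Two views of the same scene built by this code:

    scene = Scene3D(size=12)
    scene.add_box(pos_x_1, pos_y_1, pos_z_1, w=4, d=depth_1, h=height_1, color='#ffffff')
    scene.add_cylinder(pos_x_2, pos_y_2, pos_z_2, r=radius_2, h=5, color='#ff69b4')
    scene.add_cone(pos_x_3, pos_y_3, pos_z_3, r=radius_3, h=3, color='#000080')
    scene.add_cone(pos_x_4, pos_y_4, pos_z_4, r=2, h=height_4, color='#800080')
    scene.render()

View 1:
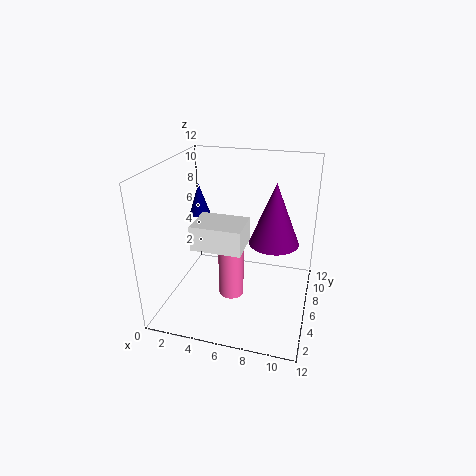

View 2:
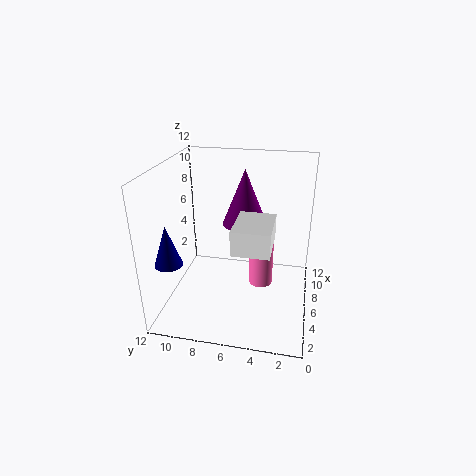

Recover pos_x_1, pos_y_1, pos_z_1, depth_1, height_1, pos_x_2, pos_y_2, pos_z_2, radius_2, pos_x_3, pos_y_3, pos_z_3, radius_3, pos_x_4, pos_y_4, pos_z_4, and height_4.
pos_x_1 = 3
pos_y_1 = 3
pos_z_1 = 6
depth_1 = 3
height_1 = 2
pos_x_2 = 6
pos_y_2 = 4
pos_z_2 = 2
radius_2 = 1
pos_x_3 = 1
pos_y_3 = 10
pos_z_3 = 6
radius_3 = 1
pos_x_4 = 9
pos_y_4 = 6
pos_z_4 = 6
height_4 = 5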